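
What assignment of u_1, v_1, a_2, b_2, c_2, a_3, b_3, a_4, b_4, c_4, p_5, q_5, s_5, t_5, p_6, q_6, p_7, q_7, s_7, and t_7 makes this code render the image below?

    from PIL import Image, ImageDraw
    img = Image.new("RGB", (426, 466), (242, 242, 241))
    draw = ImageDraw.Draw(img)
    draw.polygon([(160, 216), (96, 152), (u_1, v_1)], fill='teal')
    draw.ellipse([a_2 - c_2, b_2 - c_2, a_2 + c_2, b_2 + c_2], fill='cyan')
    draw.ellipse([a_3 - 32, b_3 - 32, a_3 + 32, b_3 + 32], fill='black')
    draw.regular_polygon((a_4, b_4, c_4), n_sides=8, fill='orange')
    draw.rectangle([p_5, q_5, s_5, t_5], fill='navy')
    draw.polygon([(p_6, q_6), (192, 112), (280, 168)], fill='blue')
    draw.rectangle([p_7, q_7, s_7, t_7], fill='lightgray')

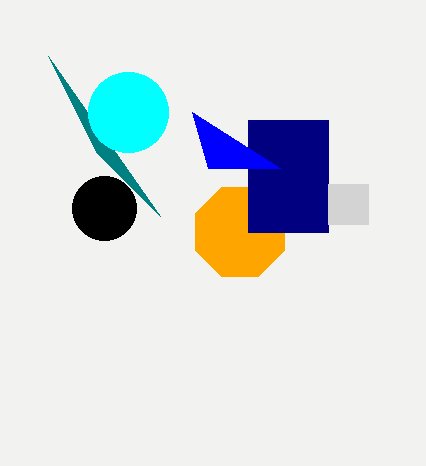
u_1 = 48, v_1 = 56, a_2 = 128, b_2 = 112, c_2 = 40, a_3 = 104, b_3 = 208, a_4 = 240, b_4 = 232, c_4 = 48, p_5 = 248, q_5 = 120, s_5 = 328, t_5 = 232, p_6 = 208, q_6 = 168, p_7 = 328, q_7 = 184, s_7 = 368, t_7 = 224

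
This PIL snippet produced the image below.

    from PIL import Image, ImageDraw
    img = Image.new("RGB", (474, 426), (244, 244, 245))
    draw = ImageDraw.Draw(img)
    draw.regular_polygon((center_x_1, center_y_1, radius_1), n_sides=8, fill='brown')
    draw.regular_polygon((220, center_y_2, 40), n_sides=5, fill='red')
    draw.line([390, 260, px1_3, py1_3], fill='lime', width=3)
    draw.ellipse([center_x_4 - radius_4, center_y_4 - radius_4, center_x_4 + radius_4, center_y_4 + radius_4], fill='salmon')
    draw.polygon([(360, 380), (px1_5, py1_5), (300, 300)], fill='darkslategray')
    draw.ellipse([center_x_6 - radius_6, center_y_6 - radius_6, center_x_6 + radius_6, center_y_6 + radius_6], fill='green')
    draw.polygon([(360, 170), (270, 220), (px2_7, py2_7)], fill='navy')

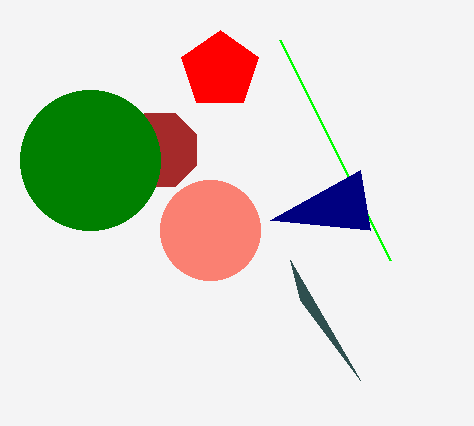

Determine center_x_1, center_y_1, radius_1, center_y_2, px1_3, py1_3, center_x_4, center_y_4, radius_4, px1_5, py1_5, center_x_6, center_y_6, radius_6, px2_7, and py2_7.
center_x_1 = 160
center_y_1 = 150
radius_1 = 40
center_y_2 = 70
px1_3 = 280
py1_3 = 40
center_x_4 = 210
center_y_4 = 230
radius_4 = 50
px1_5 = 290
py1_5 = 260
center_x_6 = 90
center_y_6 = 160
radius_6 = 70
px2_7 = 370
py2_7 = 230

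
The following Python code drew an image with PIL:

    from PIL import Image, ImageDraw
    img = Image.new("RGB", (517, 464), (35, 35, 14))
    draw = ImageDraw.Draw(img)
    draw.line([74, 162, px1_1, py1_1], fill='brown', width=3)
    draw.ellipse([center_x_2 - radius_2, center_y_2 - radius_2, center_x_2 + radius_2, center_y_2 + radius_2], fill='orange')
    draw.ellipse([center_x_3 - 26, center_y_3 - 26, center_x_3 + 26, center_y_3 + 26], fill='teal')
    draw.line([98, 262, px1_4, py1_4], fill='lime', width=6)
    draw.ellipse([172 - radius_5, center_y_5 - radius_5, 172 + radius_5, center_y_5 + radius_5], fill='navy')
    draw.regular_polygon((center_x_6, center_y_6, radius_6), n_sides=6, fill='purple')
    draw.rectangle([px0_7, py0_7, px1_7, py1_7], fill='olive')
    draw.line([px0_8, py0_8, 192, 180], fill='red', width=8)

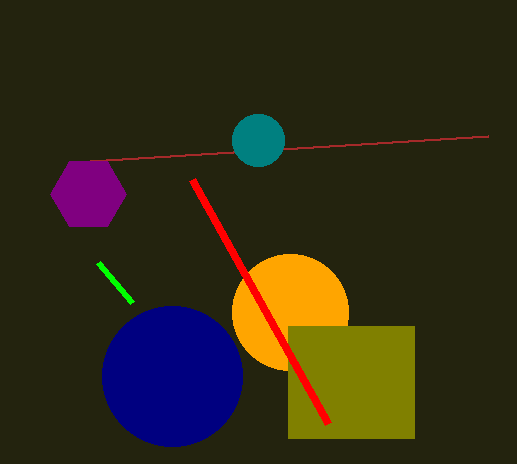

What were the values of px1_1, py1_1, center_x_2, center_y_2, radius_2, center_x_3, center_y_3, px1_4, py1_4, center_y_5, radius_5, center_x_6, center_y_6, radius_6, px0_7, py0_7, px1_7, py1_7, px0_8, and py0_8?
px1_1 = 488; py1_1 = 136; center_x_2 = 290; center_y_2 = 312; radius_2 = 58; center_x_3 = 258; center_y_3 = 140; px1_4 = 132; py1_4 = 302; center_y_5 = 376; radius_5 = 70; center_x_6 = 88; center_y_6 = 194; radius_6 = 38; px0_7 = 288; py0_7 = 326; px1_7 = 414; py1_7 = 438; px0_8 = 328; py0_8 = 424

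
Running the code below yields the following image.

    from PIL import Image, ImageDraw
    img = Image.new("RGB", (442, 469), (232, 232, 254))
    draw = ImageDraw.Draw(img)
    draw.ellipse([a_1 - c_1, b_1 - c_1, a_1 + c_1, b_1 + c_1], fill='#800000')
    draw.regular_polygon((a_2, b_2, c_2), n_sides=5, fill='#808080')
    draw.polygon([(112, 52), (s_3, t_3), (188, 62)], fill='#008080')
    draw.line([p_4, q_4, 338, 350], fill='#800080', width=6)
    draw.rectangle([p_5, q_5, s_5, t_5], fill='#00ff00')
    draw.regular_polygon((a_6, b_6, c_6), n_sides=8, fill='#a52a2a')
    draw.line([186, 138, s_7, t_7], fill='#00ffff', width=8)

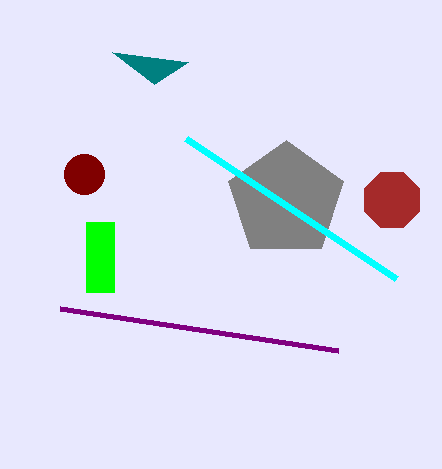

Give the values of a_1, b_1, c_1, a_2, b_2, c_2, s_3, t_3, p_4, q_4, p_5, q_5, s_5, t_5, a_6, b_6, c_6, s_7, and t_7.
a_1 = 84
b_1 = 174
c_1 = 20
a_2 = 286
b_2 = 200
c_2 = 60
s_3 = 154
t_3 = 84
p_4 = 60
q_4 = 308
p_5 = 86
q_5 = 222
s_5 = 114
t_5 = 292
a_6 = 392
b_6 = 200
c_6 = 30
s_7 = 396
t_7 = 278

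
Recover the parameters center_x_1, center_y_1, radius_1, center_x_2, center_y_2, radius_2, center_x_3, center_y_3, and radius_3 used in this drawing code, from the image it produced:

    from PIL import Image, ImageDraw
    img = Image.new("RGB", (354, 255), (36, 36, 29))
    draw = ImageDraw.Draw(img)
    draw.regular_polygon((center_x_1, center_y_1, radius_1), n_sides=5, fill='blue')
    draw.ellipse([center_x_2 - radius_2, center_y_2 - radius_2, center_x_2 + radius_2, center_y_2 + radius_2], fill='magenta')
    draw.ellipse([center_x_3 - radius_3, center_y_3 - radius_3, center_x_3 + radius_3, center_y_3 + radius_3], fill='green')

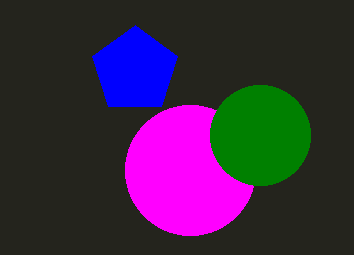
center_x_1 = 135, center_y_1 = 70, radius_1 = 45, center_x_2 = 190, center_y_2 = 170, radius_2 = 65, center_x_3 = 260, center_y_3 = 135, radius_3 = 50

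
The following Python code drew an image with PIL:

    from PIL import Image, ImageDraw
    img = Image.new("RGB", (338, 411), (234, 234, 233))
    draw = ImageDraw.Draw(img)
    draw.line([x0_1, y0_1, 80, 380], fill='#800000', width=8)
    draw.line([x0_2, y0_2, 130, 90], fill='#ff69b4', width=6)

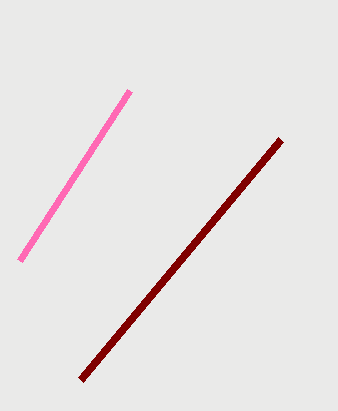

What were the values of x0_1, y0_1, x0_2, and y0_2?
x0_1 = 280; y0_1 = 140; x0_2 = 20; y0_2 = 260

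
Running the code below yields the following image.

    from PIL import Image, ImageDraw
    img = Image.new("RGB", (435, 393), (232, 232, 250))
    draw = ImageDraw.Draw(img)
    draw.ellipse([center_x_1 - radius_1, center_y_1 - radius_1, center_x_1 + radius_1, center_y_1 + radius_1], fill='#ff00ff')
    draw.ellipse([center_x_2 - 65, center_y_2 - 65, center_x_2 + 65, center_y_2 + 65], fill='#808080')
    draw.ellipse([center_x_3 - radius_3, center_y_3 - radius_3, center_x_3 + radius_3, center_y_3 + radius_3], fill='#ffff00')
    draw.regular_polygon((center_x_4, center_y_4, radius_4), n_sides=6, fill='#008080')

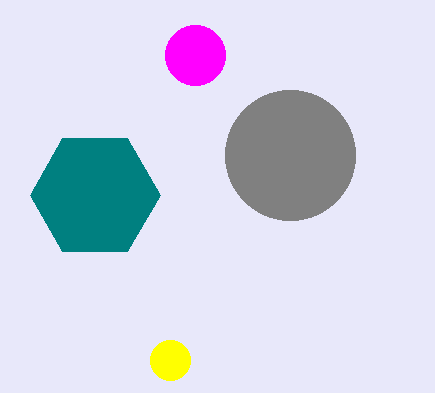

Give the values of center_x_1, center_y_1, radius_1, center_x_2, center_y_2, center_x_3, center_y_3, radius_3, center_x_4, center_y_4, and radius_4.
center_x_1 = 195
center_y_1 = 55
radius_1 = 30
center_x_2 = 290
center_y_2 = 155
center_x_3 = 170
center_y_3 = 360
radius_3 = 20
center_x_4 = 95
center_y_4 = 195
radius_4 = 65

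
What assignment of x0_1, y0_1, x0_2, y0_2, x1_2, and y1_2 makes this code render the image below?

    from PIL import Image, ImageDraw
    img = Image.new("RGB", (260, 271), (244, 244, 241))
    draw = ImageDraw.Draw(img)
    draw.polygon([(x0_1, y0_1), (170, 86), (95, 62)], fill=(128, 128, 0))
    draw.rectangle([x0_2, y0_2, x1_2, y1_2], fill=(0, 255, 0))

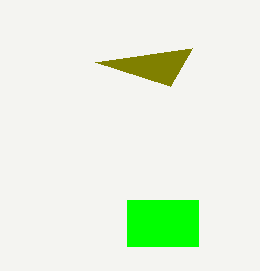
x0_1 = 192; y0_1 = 48; x0_2 = 127; y0_2 = 200; x1_2 = 198; y1_2 = 246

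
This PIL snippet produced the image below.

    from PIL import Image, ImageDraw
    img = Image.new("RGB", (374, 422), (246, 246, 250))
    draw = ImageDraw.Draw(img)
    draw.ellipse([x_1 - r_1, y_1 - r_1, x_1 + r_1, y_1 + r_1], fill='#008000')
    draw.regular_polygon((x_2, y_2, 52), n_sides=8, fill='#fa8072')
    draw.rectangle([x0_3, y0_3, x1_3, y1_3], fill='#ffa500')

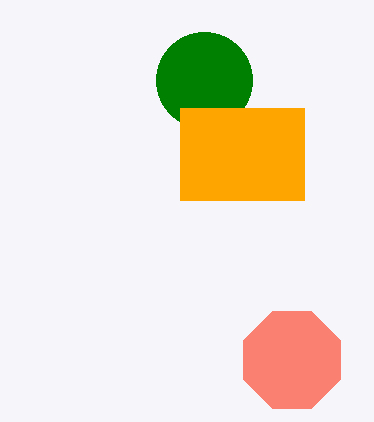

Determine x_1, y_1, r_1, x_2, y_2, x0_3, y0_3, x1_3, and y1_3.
x_1 = 204, y_1 = 80, r_1 = 48, x_2 = 292, y_2 = 360, x0_3 = 180, y0_3 = 108, x1_3 = 304, y1_3 = 200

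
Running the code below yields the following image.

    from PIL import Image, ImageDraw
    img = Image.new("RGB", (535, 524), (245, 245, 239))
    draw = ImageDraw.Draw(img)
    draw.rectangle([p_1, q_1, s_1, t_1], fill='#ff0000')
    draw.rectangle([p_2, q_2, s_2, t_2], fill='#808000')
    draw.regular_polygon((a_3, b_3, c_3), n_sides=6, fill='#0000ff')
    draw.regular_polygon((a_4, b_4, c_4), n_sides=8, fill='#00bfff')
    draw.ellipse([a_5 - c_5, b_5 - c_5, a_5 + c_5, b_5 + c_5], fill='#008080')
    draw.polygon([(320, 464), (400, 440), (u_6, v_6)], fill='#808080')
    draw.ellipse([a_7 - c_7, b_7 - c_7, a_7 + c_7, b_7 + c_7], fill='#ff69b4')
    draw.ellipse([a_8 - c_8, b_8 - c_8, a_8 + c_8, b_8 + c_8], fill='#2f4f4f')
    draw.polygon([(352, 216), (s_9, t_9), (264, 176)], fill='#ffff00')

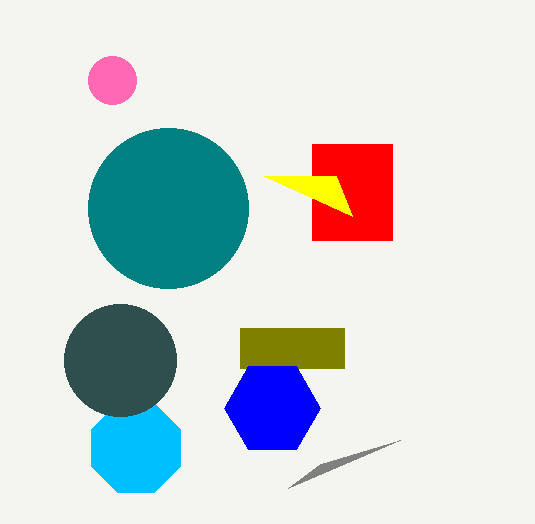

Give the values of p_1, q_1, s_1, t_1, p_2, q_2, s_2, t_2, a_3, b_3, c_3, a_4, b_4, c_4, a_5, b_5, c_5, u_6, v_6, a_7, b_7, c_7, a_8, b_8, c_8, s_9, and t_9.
p_1 = 312
q_1 = 144
s_1 = 392
t_1 = 240
p_2 = 240
q_2 = 328
s_2 = 344
t_2 = 368
a_3 = 272
b_3 = 408
c_3 = 48
a_4 = 136
b_4 = 448
c_4 = 48
a_5 = 168
b_5 = 208
c_5 = 80
u_6 = 288
v_6 = 488
a_7 = 112
b_7 = 80
c_7 = 24
a_8 = 120
b_8 = 360
c_8 = 56
s_9 = 336
t_9 = 176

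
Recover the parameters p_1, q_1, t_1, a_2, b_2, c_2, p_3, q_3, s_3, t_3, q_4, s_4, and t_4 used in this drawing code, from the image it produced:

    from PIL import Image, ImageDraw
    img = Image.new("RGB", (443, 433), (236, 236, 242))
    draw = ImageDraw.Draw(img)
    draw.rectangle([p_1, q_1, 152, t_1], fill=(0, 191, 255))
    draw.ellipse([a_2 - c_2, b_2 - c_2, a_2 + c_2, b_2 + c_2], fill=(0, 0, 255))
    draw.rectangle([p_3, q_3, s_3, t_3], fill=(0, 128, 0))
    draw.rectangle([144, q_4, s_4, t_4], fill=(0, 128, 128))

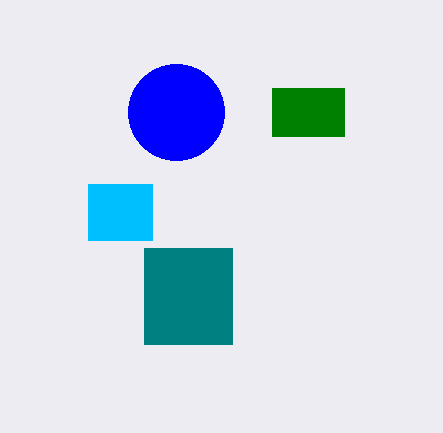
p_1 = 88
q_1 = 184
t_1 = 240
a_2 = 176
b_2 = 112
c_2 = 48
p_3 = 272
q_3 = 88
s_3 = 344
t_3 = 136
q_4 = 248
s_4 = 232
t_4 = 344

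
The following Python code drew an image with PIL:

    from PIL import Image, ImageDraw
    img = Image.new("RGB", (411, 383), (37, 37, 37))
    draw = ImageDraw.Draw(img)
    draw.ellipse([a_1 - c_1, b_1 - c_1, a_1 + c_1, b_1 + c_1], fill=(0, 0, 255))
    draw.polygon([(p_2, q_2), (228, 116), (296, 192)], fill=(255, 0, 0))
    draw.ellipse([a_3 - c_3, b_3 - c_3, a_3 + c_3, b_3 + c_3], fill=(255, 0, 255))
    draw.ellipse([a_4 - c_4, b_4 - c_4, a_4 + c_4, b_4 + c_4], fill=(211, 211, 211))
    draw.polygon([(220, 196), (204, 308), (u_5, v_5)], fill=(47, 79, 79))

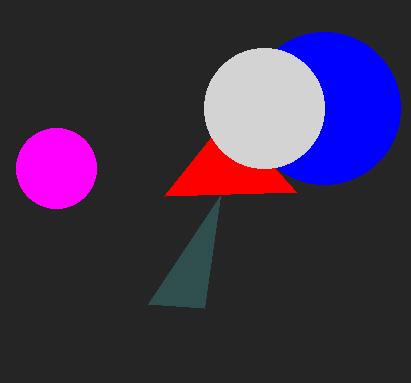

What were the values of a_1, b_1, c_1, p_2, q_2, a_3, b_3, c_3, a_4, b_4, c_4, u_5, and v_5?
a_1 = 324, b_1 = 108, c_1 = 76, p_2 = 164, q_2 = 196, a_3 = 56, b_3 = 168, c_3 = 40, a_4 = 264, b_4 = 108, c_4 = 60, u_5 = 148, v_5 = 304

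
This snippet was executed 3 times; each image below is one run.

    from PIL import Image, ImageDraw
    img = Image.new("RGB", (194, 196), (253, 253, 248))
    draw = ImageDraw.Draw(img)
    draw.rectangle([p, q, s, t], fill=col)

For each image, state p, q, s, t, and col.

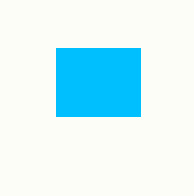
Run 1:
p = 56; q = 48; s = 140; t = 116; col = 'deepskyblue'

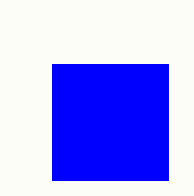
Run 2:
p = 52, q = 64, s = 168, t = 180, col = 'blue'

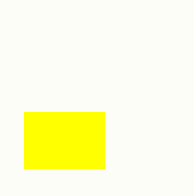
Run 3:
p = 24; q = 112; s = 104; t = 168; col = 'yellow'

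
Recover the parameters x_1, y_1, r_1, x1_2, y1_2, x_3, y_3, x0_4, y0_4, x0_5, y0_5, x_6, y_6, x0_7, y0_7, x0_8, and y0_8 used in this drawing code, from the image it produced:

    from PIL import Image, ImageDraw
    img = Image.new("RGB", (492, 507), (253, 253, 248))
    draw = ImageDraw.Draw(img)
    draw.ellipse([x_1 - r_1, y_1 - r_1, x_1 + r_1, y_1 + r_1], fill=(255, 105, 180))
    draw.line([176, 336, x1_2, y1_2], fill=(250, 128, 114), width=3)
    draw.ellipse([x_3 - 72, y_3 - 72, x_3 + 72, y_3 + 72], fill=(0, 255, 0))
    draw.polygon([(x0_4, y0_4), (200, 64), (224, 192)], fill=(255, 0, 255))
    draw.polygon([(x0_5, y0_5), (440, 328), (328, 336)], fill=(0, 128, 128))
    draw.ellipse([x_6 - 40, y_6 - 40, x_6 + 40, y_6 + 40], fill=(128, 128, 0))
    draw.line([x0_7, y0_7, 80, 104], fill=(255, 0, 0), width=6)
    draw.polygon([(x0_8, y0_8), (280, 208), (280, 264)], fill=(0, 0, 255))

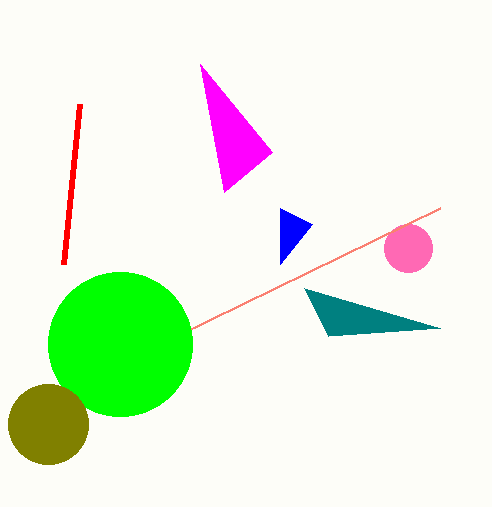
x_1 = 408
y_1 = 248
r_1 = 24
x1_2 = 440
y1_2 = 208
x_3 = 120
y_3 = 344
x0_4 = 272
y0_4 = 152
x0_5 = 304
y0_5 = 288
x_6 = 48
y_6 = 424
x0_7 = 64
y0_7 = 264
x0_8 = 312
y0_8 = 224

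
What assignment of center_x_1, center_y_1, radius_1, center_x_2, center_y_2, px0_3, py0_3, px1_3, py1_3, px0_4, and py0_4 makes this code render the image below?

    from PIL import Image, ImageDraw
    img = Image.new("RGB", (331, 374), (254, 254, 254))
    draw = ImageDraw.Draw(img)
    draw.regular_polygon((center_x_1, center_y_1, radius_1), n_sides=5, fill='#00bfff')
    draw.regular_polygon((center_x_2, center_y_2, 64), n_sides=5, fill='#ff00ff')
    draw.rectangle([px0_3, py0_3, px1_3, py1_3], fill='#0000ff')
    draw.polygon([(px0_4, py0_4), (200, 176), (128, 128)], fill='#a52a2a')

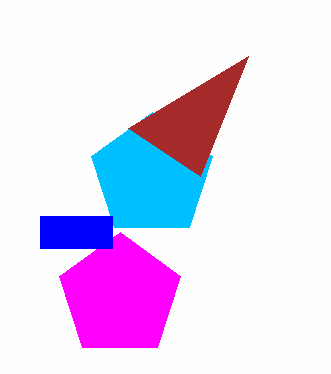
center_x_1 = 152
center_y_1 = 176
radius_1 = 64
center_x_2 = 120
center_y_2 = 296
px0_3 = 40
py0_3 = 216
px1_3 = 112
py1_3 = 248
px0_4 = 248
py0_4 = 56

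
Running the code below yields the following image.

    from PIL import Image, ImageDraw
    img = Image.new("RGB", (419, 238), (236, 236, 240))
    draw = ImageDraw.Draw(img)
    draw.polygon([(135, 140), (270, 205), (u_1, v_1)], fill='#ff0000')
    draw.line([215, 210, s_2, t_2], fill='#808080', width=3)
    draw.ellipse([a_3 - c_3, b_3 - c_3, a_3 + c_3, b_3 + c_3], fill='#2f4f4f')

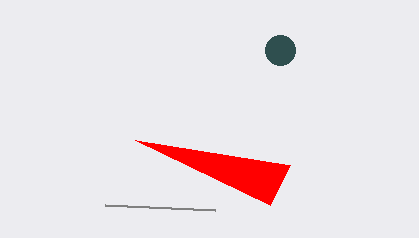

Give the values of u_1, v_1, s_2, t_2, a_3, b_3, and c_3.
u_1 = 290
v_1 = 165
s_2 = 105
t_2 = 205
a_3 = 280
b_3 = 50
c_3 = 15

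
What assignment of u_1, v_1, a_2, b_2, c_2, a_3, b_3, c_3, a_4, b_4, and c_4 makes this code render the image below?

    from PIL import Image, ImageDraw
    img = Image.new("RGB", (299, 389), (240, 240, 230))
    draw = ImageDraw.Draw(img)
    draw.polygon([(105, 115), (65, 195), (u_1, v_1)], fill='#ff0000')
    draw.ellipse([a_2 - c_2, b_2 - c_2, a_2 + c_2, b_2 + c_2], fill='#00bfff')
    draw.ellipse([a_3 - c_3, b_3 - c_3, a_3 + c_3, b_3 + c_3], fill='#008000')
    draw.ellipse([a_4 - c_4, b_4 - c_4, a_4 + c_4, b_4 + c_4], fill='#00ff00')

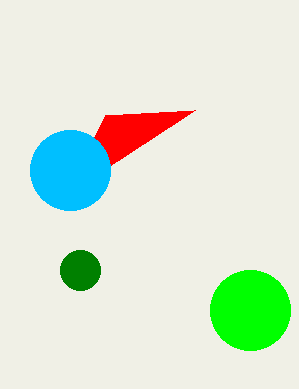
u_1 = 195, v_1 = 110, a_2 = 70, b_2 = 170, c_2 = 40, a_3 = 80, b_3 = 270, c_3 = 20, a_4 = 250, b_4 = 310, c_4 = 40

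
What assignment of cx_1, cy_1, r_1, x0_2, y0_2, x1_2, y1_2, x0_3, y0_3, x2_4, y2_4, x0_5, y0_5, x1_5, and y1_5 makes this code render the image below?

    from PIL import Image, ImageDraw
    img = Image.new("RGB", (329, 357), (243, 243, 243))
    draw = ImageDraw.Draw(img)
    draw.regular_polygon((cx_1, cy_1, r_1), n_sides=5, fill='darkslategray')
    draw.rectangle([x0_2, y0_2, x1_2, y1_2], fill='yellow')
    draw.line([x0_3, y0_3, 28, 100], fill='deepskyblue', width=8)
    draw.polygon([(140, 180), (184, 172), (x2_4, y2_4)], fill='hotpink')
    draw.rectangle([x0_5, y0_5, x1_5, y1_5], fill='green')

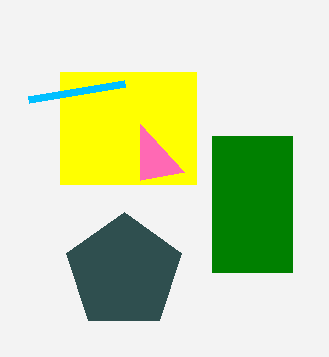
cx_1 = 124
cy_1 = 272
r_1 = 60
x0_2 = 60
y0_2 = 72
x1_2 = 196
y1_2 = 184
x0_3 = 124
y0_3 = 84
x2_4 = 140
y2_4 = 124
x0_5 = 212
y0_5 = 136
x1_5 = 292
y1_5 = 272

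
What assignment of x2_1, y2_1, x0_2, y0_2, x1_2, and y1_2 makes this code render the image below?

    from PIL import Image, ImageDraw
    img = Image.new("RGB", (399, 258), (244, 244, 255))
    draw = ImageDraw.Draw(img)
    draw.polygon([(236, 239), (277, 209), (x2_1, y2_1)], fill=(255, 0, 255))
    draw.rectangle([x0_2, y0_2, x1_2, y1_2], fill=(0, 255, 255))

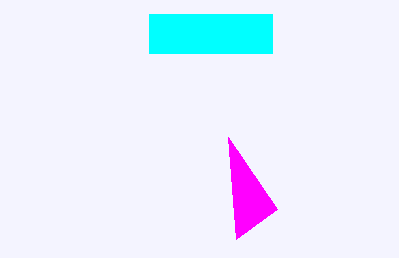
x2_1 = 228; y2_1 = 137; x0_2 = 149; y0_2 = 14; x1_2 = 272; y1_2 = 53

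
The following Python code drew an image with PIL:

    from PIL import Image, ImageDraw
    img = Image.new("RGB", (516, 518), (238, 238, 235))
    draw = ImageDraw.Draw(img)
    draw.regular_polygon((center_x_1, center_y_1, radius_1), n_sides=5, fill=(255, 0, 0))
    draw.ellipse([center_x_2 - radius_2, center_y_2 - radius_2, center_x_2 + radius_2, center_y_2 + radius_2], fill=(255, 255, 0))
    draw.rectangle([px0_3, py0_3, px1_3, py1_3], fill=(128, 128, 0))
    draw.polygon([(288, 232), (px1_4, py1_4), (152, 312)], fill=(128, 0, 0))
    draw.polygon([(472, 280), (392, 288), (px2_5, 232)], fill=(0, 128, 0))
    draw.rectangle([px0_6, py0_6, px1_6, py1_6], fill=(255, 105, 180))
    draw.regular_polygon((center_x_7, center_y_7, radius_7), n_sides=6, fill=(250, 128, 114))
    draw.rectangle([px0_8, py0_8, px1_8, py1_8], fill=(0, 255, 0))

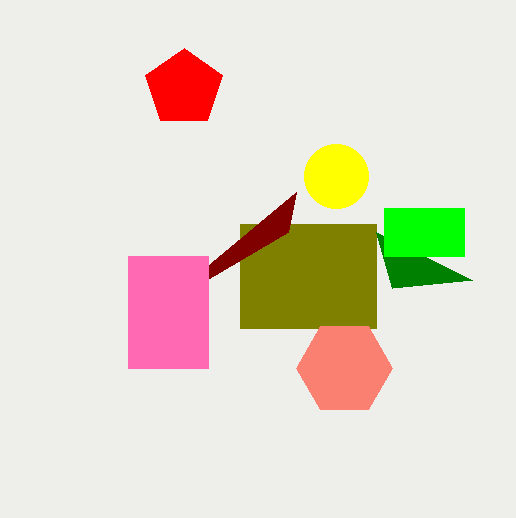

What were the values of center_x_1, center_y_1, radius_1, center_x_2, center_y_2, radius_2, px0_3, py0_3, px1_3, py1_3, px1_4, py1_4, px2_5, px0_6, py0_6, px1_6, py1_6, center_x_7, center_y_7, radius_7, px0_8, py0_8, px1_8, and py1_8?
center_x_1 = 184; center_y_1 = 88; radius_1 = 40; center_x_2 = 336; center_y_2 = 176; radius_2 = 32; px0_3 = 240; py0_3 = 224; px1_3 = 376; py1_3 = 328; px1_4 = 296; py1_4 = 192; px2_5 = 376; px0_6 = 128; py0_6 = 256; px1_6 = 208; py1_6 = 368; center_x_7 = 344; center_y_7 = 368; radius_7 = 48; px0_8 = 384; py0_8 = 208; px1_8 = 464; py1_8 = 256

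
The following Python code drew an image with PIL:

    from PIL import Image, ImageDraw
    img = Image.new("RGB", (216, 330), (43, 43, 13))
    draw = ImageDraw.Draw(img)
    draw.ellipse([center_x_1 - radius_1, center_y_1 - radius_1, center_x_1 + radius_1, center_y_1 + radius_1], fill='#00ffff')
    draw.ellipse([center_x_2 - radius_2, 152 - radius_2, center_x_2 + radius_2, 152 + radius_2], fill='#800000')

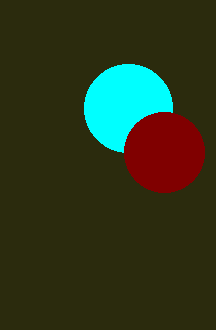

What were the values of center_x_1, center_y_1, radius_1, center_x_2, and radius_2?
center_x_1 = 128; center_y_1 = 108; radius_1 = 44; center_x_2 = 164; radius_2 = 40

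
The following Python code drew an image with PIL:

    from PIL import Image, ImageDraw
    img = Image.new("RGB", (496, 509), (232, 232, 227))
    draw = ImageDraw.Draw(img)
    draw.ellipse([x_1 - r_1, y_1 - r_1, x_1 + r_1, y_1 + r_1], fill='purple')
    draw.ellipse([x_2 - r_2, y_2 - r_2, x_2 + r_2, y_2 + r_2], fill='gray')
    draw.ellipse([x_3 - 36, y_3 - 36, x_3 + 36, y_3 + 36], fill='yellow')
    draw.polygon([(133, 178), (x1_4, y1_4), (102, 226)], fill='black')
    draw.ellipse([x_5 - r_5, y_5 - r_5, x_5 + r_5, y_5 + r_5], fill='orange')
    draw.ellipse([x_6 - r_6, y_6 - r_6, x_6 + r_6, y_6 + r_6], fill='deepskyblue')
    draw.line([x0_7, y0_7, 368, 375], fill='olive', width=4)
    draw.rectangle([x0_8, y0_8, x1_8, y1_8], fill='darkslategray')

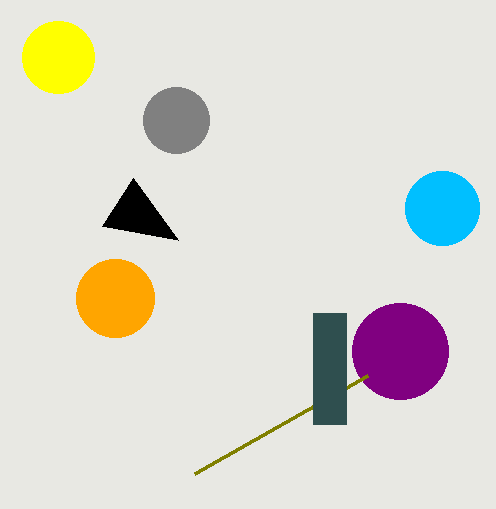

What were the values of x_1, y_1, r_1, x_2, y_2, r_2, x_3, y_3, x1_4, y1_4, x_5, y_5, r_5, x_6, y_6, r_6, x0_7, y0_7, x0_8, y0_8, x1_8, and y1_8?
x_1 = 400; y_1 = 351; r_1 = 48; x_2 = 176; y_2 = 120; r_2 = 33; x_3 = 58; y_3 = 57; x1_4 = 178; y1_4 = 240; x_5 = 115; y_5 = 298; r_5 = 39; x_6 = 442; y_6 = 208; r_6 = 37; x0_7 = 195; y0_7 = 473; x0_8 = 313; y0_8 = 313; x1_8 = 346; y1_8 = 424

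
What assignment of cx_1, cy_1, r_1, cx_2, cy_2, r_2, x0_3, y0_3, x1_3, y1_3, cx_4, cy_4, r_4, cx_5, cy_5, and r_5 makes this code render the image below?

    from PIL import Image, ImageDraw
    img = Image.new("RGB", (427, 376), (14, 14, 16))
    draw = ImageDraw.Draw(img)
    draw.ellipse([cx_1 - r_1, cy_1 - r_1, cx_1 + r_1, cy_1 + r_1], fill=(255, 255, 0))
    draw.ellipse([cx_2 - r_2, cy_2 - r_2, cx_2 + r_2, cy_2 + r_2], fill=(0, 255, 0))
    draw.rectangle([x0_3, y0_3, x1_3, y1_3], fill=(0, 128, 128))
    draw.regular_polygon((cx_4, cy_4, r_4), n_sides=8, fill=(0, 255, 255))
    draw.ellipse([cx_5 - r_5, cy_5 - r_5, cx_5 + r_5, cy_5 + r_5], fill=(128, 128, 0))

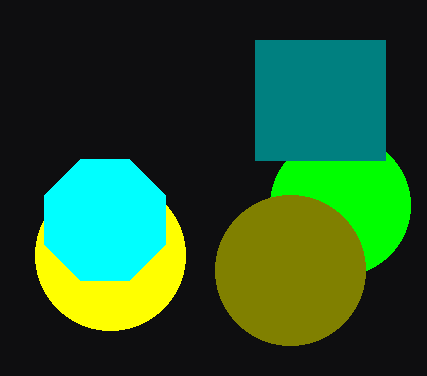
cx_1 = 110
cy_1 = 255
r_1 = 75
cx_2 = 340
cy_2 = 205
r_2 = 70
x0_3 = 255
y0_3 = 40
x1_3 = 385
y1_3 = 160
cx_4 = 105
cy_4 = 220
r_4 = 65
cx_5 = 290
cy_5 = 270
r_5 = 75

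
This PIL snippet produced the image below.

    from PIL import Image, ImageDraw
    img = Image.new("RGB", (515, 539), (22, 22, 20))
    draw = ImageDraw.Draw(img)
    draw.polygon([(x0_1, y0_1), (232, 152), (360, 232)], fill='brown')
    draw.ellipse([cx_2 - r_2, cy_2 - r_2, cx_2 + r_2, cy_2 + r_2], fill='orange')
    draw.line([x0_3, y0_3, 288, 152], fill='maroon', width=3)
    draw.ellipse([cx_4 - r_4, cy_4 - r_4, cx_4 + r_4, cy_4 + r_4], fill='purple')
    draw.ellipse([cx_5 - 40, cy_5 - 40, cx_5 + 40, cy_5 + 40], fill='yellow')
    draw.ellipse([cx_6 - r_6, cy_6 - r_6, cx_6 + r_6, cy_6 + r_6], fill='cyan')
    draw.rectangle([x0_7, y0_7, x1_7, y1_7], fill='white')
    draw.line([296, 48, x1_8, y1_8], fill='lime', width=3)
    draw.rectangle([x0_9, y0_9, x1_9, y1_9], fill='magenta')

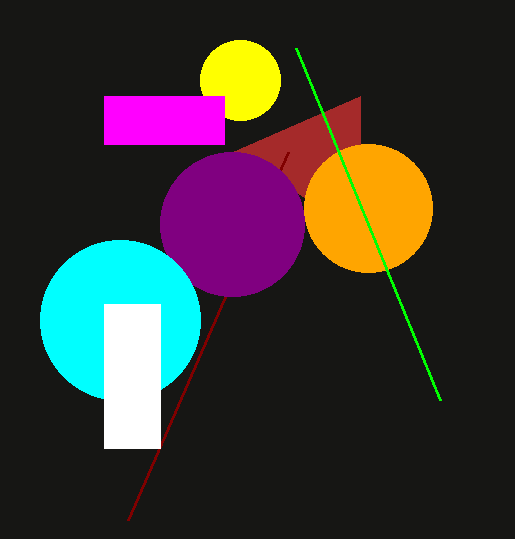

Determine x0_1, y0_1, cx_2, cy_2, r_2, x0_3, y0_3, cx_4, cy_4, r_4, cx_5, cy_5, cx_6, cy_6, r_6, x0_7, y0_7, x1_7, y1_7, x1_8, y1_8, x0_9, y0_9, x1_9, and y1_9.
x0_1 = 360
y0_1 = 96
cx_2 = 368
cy_2 = 208
r_2 = 64
x0_3 = 128
y0_3 = 520
cx_4 = 232
cy_4 = 224
r_4 = 72
cx_5 = 240
cy_5 = 80
cx_6 = 120
cy_6 = 320
r_6 = 80
x0_7 = 104
y0_7 = 304
x1_7 = 160
y1_7 = 448
x1_8 = 440
y1_8 = 400
x0_9 = 104
y0_9 = 96
x1_9 = 224
y1_9 = 144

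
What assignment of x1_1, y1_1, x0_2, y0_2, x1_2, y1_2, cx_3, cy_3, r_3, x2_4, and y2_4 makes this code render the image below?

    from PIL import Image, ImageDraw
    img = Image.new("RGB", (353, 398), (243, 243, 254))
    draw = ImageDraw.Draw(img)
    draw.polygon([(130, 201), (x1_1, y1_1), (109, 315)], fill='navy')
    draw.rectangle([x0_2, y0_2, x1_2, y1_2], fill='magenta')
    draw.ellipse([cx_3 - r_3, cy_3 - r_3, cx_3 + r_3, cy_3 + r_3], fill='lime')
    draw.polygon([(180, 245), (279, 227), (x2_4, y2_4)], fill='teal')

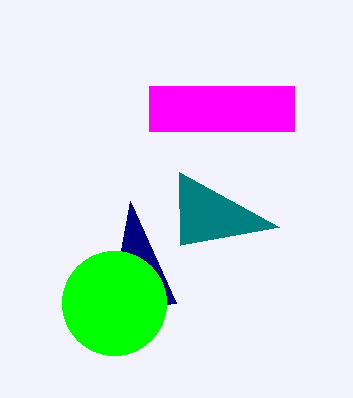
x1_1 = 176, y1_1 = 303, x0_2 = 149, y0_2 = 86, x1_2 = 294, y1_2 = 131, cx_3 = 114, cy_3 = 303, r_3 = 52, x2_4 = 179, y2_4 = 172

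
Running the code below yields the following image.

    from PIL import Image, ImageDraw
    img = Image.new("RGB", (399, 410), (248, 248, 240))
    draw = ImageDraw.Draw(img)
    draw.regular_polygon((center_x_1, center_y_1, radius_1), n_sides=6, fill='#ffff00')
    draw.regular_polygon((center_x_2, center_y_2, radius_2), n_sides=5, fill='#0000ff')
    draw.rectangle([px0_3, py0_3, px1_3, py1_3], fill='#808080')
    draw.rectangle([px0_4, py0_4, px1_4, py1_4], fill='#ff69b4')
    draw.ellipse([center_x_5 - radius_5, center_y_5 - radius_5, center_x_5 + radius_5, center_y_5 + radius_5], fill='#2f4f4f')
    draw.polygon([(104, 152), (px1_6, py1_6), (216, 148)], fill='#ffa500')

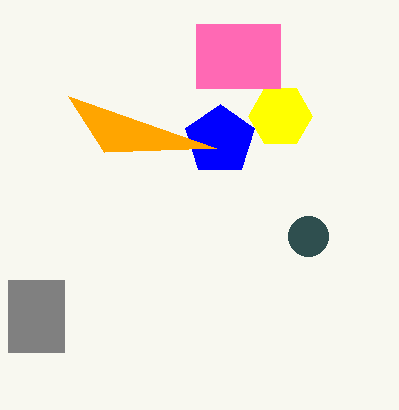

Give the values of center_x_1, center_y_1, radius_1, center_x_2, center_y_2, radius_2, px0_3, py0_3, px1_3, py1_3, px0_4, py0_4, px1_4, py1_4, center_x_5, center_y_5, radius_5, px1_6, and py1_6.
center_x_1 = 280, center_y_1 = 116, radius_1 = 32, center_x_2 = 220, center_y_2 = 140, radius_2 = 36, px0_3 = 8, py0_3 = 280, px1_3 = 64, py1_3 = 352, px0_4 = 196, py0_4 = 24, px1_4 = 280, py1_4 = 88, center_x_5 = 308, center_y_5 = 236, radius_5 = 20, px1_6 = 68, py1_6 = 96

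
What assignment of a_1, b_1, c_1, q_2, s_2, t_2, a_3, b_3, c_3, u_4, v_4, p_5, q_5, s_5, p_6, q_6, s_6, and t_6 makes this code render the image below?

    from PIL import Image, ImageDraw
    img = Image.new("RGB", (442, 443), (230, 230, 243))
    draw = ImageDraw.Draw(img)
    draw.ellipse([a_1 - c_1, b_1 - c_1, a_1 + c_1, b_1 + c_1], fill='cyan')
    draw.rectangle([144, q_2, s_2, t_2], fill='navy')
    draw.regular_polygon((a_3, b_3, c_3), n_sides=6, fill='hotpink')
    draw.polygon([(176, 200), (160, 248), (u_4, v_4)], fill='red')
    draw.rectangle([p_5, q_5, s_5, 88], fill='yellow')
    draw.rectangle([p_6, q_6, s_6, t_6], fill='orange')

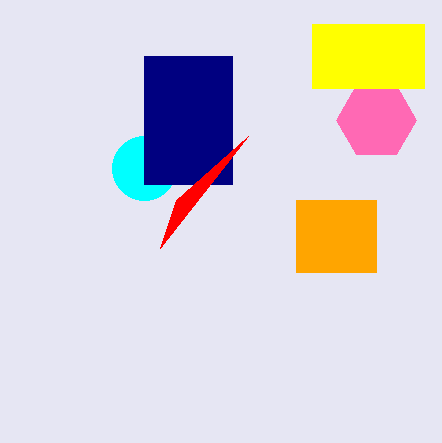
a_1 = 144
b_1 = 168
c_1 = 32
q_2 = 56
s_2 = 232
t_2 = 184
a_3 = 376
b_3 = 120
c_3 = 40
u_4 = 248
v_4 = 136
p_5 = 312
q_5 = 24
s_5 = 424
p_6 = 296
q_6 = 200
s_6 = 376
t_6 = 272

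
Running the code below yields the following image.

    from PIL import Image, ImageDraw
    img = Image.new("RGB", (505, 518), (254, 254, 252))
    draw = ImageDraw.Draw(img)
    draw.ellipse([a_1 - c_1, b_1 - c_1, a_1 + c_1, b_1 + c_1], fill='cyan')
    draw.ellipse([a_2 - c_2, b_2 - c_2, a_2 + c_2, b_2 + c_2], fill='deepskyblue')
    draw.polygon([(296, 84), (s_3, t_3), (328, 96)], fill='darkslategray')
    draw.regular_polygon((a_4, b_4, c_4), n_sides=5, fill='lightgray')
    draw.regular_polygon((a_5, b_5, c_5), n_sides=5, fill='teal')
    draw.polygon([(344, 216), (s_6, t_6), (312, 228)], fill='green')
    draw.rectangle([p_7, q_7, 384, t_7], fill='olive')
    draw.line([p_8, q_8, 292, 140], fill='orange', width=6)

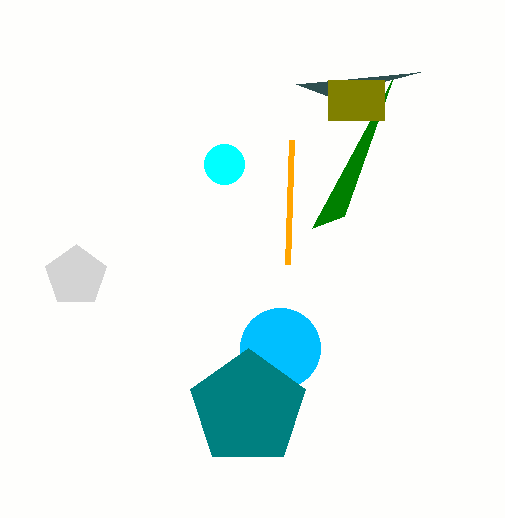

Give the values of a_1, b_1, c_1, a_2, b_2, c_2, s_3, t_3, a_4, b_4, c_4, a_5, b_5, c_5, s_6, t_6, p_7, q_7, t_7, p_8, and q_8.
a_1 = 224
b_1 = 164
c_1 = 20
a_2 = 280
b_2 = 348
c_2 = 40
s_3 = 420
t_3 = 72
a_4 = 76
b_4 = 276
c_4 = 32
a_5 = 248
b_5 = 408
c_5 = 60
s_6 = 392
t_6 = 80
p_7 = 328
q_7 = 80
t_7 = 120
p_8 = 288
q_8 = 264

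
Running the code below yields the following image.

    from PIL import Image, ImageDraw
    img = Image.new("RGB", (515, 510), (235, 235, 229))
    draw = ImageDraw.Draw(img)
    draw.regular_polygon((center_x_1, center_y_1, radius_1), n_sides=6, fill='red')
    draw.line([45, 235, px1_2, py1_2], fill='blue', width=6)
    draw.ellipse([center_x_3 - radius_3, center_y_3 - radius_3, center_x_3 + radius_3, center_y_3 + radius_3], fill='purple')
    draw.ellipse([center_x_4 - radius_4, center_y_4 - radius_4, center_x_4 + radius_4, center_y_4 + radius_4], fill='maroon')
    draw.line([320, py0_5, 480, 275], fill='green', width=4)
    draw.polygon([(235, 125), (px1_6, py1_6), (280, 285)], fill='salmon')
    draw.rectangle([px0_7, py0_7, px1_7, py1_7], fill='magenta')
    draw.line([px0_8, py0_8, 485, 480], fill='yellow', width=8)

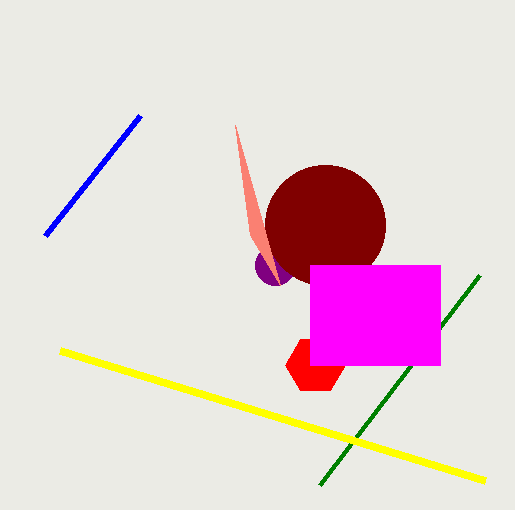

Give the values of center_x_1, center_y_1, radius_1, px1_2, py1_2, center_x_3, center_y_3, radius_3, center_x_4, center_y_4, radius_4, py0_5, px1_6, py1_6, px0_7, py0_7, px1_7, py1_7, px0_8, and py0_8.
center_x_1 = 315, center_y_1 = 365, radius_1 = 30, px1_2 = 140, py1_2 = 115, center_x_3 = 275, center_y_3 = 265, radius_3 = 20, center_x_4 = 325, center_y_4 = 225, radius_4 = 60, py0_5 = 485, px1_6 = 250, py1_6 = 235, px0_7 = 310, py0_7 = 265, px1_7 = 440, py1_7 = 365, px0_8 = 60, py0_8 = 350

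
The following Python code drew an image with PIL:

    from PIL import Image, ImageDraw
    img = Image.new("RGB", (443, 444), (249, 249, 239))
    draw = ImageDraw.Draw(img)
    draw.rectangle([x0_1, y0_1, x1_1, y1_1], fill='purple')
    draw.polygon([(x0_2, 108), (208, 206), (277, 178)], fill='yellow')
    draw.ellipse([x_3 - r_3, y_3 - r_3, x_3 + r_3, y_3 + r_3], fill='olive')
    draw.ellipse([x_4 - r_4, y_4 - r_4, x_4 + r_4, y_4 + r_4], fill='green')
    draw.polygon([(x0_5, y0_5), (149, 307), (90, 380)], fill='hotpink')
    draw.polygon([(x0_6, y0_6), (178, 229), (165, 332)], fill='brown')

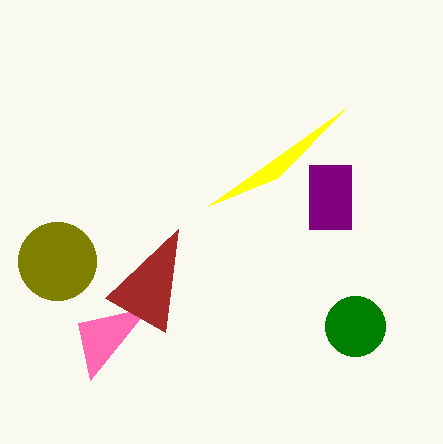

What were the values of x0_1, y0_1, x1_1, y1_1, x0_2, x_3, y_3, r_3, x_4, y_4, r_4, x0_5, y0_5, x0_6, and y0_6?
x0_1 = 309
y0_1 = 165
x1_1 = 351
y1_1 = 229
x0_2 = 346
x_3 = 57
y_3 = 261
r_3 = 39
x_4 = 355
y_4 = 326
r_4 = 30
x0_5 = 78
y0_5 = 323
x0_6 = 105
y0_6 = 298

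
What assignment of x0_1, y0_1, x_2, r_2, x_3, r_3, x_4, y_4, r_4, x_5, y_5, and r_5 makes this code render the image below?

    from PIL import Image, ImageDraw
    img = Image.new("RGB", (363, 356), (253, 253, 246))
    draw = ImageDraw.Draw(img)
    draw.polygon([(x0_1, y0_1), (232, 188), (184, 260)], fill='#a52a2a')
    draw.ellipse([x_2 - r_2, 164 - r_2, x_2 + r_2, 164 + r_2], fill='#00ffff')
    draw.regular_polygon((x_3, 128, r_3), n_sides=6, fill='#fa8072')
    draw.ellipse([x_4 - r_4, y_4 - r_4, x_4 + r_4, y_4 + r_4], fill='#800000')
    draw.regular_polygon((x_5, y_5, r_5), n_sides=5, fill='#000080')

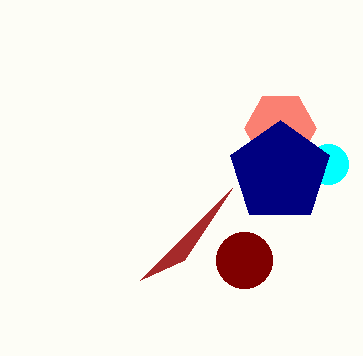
x0_1 = 140; y0_1 = 280; x_2 = 328; r_2 = 20; x_3 = 280; r_3 = 36; x_4 = 244; y_4 = 260; r_4 = 28; x_5 = 280; y_5 = 172; r_5 = 52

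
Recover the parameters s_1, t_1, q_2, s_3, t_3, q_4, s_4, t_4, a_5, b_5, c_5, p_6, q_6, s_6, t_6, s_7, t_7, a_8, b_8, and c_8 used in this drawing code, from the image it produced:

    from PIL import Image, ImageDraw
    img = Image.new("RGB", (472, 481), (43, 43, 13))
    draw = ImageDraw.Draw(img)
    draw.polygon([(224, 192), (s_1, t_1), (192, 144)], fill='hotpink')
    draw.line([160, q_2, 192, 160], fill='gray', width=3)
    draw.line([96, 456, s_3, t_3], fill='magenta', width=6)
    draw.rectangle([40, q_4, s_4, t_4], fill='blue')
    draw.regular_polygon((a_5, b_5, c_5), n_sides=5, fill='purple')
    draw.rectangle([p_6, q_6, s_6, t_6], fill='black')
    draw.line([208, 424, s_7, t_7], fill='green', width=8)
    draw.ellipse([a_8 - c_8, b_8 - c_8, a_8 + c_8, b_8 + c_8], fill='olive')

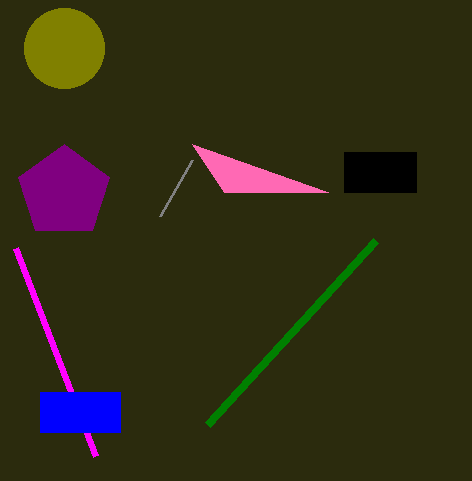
s_1 = 328, t_1 = 192, q_2 = 216, s_3 = 16, t_3 = 248, q_4 = 392, s_4 = 120, t_4 = 432, a_5 = 64, b_5 = 192, c_5 = 48, p_6 = 344, q_6 = 152, s_6 = 416, t_6 = 192, s_7 = 376, t_7 = 240, a_8 = 64, b_8 = 48, c_8 = 40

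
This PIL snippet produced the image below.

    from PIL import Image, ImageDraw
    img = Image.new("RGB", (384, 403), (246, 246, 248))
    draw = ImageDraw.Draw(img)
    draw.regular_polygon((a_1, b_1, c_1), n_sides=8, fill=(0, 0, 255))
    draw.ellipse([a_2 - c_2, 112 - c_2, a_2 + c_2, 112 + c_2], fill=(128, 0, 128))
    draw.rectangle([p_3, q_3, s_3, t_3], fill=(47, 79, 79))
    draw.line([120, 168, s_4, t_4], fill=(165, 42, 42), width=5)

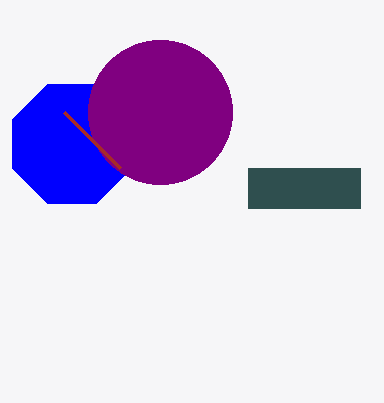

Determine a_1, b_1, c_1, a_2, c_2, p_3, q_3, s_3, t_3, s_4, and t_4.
a_1 = 72, b_1 = 144, c_1 = 64, a_2 = 160, c_2 = 72, p_3 = 248, q_3 = 168, s_3 = 360, t_3 = 208, s_4 = 64, t_4 = 112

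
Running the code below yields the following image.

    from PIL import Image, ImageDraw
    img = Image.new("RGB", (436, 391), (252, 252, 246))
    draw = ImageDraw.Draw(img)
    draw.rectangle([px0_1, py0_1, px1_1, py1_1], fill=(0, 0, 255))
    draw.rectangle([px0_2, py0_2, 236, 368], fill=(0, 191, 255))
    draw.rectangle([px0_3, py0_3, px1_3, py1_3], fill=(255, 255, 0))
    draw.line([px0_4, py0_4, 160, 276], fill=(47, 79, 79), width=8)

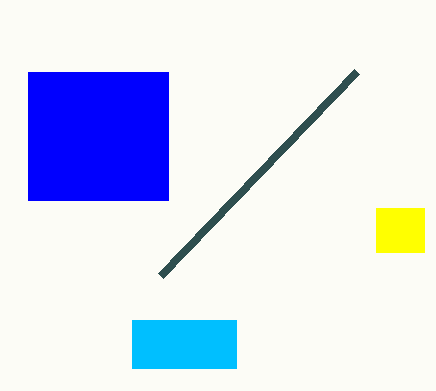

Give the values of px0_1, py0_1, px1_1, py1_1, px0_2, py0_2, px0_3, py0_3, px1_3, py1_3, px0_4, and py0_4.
px0_1 = 28
py0_1 = 72
px1_1 = 168
py1_1 = 200
px0_2 = 132
py0_2 = 320
px0_3 = 376
py0_3 = 208
px1_3 = 424
py1_3 = 252
px0_4 = 356
py0_4 = 72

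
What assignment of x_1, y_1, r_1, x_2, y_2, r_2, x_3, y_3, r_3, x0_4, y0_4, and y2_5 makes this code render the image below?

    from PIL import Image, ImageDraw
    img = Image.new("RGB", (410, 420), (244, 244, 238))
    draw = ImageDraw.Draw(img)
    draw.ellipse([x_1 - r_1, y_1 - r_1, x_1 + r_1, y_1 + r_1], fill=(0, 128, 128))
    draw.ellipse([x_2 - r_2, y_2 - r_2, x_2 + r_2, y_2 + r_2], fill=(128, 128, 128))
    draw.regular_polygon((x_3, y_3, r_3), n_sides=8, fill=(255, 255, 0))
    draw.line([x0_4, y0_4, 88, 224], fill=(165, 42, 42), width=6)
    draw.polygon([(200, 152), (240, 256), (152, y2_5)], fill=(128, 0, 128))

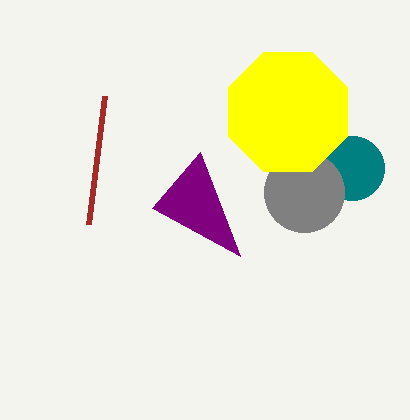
x_1 = 352, y_1 = 168, r_1 = 32, x_2 = 304, y_2 = 192, r_2 = 40, x_3 = 288, y_3 = 112, r_3 = 64, x0_4 = 104, y0_4 = 96, y2_5 = 208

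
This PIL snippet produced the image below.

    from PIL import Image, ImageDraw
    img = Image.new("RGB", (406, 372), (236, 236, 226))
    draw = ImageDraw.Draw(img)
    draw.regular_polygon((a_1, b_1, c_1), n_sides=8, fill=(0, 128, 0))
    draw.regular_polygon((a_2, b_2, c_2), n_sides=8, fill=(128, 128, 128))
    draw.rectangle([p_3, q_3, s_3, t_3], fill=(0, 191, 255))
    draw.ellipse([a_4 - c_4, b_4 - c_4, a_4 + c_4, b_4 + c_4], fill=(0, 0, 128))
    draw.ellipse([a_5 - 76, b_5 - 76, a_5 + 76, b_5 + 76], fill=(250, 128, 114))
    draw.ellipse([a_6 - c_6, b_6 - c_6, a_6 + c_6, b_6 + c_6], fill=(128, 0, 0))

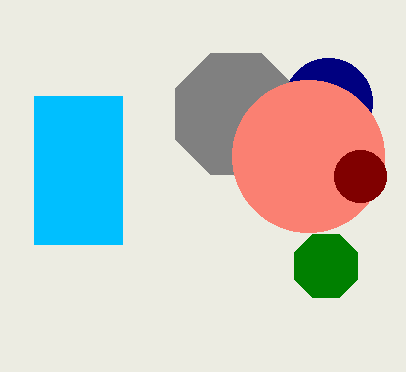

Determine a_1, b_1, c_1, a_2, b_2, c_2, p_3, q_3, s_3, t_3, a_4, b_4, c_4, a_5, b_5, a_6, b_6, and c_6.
a_1 = 326
b_1 = 266
c_1 = 34
a_2 = 236
b_2 = 114
c_2 = 66
p_3 = 34
q_3 = 96
s_3 = 122
t_3 = 244
a_4 = 328
b_4 = 102
c_4 = 44
a_5 = 308
b_5 = 156
a_6 = 360
b_6 = 176
c_6 = 26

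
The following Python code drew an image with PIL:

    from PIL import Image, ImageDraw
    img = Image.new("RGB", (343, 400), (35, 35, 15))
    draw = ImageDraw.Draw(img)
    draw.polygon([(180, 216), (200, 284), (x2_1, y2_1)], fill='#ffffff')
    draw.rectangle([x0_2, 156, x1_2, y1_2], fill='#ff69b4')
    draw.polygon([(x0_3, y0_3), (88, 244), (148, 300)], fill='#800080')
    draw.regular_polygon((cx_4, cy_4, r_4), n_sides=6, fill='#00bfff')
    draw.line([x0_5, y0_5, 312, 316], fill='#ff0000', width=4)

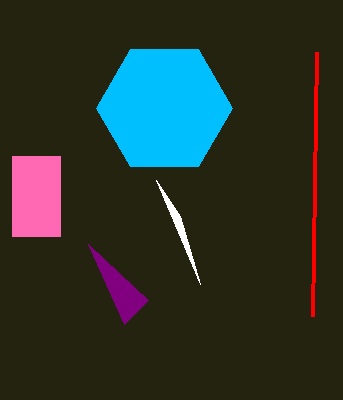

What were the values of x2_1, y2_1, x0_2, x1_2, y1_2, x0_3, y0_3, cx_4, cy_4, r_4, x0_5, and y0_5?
x2_1 = 156
y2_1 = 180
x0_2 = 12
x1_2 = 60
y1_2 = 236
x0_3 = 124
y0_3 = 324
cx_4 = 164
cy_4 = 108
r_4 = 68
x0_5 = 316
y0_5 = 52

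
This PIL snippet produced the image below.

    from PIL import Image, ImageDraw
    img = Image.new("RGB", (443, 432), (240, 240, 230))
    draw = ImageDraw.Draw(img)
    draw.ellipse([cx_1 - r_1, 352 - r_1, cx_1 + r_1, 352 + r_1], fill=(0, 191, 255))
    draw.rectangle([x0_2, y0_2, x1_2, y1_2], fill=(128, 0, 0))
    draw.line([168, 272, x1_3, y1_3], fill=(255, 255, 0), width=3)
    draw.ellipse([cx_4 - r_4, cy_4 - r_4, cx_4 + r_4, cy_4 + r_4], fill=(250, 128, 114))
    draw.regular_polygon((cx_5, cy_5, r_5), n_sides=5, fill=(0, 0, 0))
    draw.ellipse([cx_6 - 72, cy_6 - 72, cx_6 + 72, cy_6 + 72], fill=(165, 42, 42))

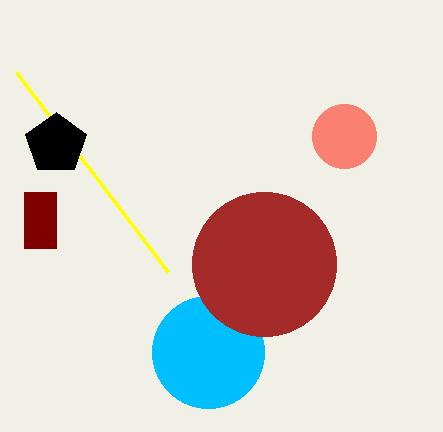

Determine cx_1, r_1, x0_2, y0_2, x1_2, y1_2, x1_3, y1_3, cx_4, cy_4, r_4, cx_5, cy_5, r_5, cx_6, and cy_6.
cx_1 = 208
r_1 = 56
x0_2 = 24
y0_2 = 192
x1_2 = 56
y1_2 = 248
x1_3 = 16
y1_3 = 72
cx_4 = 344
cy_4 = 136
r_4 = 32
cx_5 = 56
cy_5 = 144
r_5 = 32
cx_6 = 264
cy_6 = 264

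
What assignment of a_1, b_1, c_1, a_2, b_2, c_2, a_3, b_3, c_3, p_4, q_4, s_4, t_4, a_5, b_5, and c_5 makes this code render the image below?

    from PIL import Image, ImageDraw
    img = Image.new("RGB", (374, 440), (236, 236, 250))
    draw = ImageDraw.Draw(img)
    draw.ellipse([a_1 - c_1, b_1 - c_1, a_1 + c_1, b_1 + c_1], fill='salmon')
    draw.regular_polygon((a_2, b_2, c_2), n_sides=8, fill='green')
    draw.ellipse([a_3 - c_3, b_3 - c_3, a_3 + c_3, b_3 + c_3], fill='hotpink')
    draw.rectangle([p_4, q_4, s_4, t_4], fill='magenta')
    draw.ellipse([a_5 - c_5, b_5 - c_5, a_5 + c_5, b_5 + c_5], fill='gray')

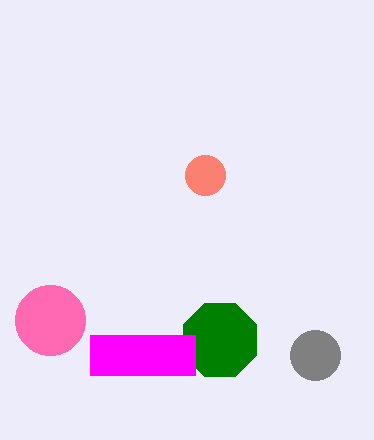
a_1 = 205; b_1 = 175; c_1 = 20; a_2 = 220; b_2 = 340; c_2 = 40; a_3 = 50; b_3 = 320; c_3 = 35; p_4 = 90; q_4 = 335; s_4 = 195; t_4 = 375; a_5 = 315; b_5 = 355; c_5 = 25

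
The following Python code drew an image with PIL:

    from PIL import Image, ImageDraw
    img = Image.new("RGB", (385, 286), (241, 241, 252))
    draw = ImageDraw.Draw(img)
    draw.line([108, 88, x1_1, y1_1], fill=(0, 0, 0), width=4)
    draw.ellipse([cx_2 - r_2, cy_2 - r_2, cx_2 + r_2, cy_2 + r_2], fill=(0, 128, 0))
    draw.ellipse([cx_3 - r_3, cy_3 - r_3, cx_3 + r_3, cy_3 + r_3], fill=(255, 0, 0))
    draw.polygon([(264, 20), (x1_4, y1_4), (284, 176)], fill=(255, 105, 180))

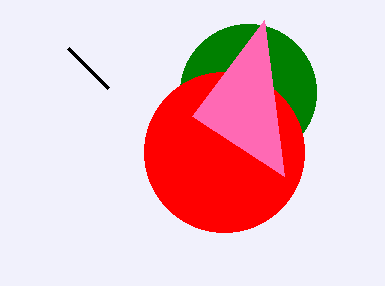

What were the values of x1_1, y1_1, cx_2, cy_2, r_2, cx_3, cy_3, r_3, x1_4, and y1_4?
x1_1 = 68; y1_1 = 48; cx_2 = 248; cy_2 = 92; r_2 = 68; cx_3 = 224; cy_3 = 152; r_3 = 80; x1_4 = 192; y1_4 = 116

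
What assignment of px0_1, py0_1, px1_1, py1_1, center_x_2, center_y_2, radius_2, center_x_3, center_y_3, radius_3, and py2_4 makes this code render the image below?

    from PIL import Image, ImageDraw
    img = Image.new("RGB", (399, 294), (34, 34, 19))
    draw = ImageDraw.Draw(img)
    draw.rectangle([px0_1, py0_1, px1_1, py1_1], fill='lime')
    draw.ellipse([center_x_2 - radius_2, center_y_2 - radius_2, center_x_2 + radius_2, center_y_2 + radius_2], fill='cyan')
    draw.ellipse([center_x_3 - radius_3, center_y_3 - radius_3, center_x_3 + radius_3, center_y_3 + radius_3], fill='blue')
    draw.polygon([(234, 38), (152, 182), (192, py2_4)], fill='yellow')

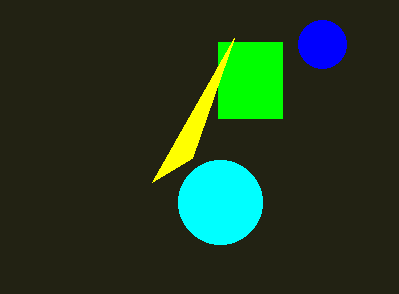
px0_1 = 218, py0_1 = 42, px1_1 = 282, py1_1 = 118, center_x_2 = 220, center_y_2 = 202, radius_2 = 42, center_x_3 = 322, center_y_3 = 44, radius_3 = 24, py2_4 = 158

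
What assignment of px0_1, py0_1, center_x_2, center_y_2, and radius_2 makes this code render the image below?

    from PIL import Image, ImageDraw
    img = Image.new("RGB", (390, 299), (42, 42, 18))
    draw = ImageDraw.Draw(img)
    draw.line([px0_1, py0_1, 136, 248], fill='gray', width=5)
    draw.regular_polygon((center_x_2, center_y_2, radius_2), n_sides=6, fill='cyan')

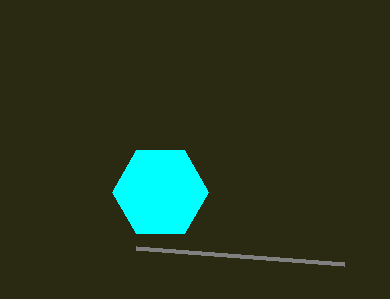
px0_1 = 344
py0_1 = 264
center_x_2 = 160
center_y_2 = 192
radius_2 = 48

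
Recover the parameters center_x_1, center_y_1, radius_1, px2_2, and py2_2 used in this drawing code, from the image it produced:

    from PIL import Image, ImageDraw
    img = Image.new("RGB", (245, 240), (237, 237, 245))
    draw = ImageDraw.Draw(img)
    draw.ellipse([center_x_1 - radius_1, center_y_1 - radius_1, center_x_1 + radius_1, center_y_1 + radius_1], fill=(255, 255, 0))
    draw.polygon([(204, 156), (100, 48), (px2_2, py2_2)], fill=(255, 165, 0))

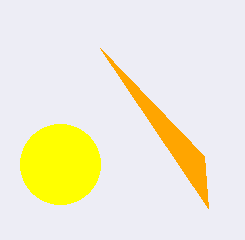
center_x_1 = 60; center_y_1 = 164; radius_1 = 40; px2_2 = 208; py2_2 = 208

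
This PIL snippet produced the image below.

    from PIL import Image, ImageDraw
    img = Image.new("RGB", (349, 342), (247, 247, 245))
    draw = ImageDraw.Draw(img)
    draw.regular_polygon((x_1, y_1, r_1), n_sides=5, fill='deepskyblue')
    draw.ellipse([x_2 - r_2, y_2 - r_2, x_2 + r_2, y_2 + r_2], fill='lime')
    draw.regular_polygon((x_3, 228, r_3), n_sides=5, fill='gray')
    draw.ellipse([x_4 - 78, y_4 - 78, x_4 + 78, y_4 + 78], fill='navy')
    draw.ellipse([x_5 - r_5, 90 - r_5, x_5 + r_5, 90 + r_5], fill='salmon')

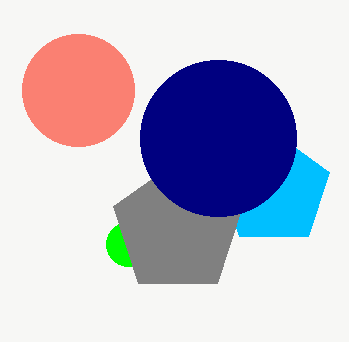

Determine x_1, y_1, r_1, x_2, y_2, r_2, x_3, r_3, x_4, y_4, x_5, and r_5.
x_1 = 274; y_1 = 190; r_1 = 58; x_2 = 128; y_2 = 244; r_2 = 22; x_3 = 178; r_3 = 68; x_4 = 218; y_4 = 138; x_5 = 78; r_5 = 56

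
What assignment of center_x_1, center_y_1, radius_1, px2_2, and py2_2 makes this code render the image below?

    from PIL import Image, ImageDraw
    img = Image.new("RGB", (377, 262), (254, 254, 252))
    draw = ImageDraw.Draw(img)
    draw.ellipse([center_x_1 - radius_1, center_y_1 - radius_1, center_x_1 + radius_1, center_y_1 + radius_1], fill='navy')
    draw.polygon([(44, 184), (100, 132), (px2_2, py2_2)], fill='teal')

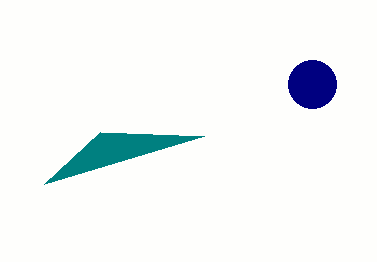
center_x_1 = 312
center_y_1 = 84
radius_1 = 24
px2_2 = 204
py2_2 = 136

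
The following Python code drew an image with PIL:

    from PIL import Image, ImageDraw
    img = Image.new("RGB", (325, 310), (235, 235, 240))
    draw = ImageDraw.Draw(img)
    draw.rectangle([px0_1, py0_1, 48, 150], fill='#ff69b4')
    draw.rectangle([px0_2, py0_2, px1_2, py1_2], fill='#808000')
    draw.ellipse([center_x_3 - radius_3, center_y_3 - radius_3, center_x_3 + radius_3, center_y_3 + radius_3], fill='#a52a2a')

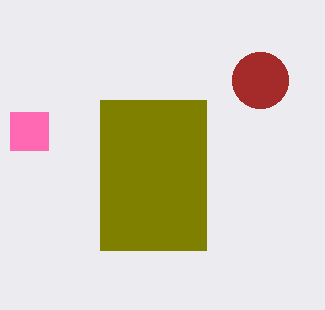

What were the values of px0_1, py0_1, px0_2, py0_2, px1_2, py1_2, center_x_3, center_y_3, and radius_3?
px0_1 = 10, py0_1 = 112, px0_2 = 100, py0_2 = 100, px1_2 = 206, py1_2 = 250, center_x_3 = 260, center_y_3 = 80, radius_3 = 28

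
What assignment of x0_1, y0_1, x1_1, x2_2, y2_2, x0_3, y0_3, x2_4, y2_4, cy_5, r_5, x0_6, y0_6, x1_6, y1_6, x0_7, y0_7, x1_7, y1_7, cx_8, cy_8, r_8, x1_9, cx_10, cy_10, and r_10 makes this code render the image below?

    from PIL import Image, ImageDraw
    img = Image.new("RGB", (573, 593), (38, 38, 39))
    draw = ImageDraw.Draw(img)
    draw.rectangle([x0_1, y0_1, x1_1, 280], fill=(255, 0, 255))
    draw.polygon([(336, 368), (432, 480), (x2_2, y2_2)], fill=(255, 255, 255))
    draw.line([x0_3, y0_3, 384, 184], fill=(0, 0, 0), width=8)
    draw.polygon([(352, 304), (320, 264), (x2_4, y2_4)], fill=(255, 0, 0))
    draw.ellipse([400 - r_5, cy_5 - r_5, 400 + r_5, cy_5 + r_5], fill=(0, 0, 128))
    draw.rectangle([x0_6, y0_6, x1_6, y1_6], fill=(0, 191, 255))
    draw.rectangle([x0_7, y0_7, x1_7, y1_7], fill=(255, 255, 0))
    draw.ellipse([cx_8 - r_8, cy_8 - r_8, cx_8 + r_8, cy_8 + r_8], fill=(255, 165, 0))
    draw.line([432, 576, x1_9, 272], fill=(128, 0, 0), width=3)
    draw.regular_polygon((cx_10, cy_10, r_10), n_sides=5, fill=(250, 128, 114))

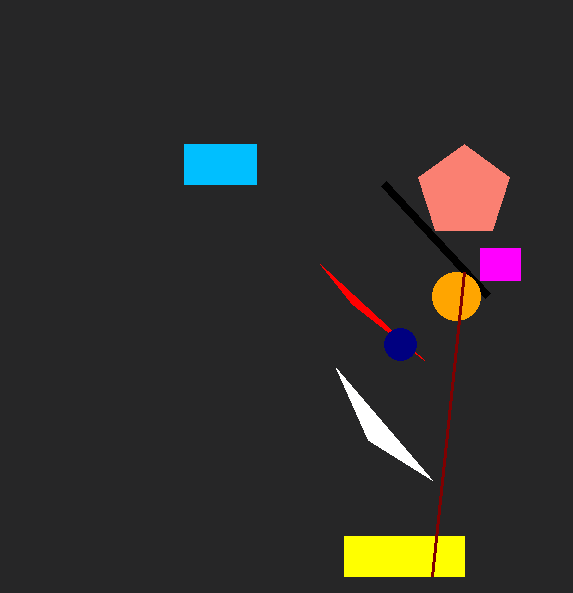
x0_1 = 480
y0_1 = 248
x1_1 = 520
x2_2 = 368
y2_2 = 440
x0_3 = 488
y0_3 = 296
x2_4 = 424
y2_4 = 360
cy_5 = 344
r_5 = 16
x0_6 = 184
y0_6 = 144
x1_6 = 256
y1_6 = 184
x0_7 = 344
y0_7 = 536
x1_7 = 464
y1_7 = 576
cx_8 = 456
cy_8 = 296
r_8 = 24
x1_9 = 464
cx_10 = 464
cy_10 = 192
r_10 = 48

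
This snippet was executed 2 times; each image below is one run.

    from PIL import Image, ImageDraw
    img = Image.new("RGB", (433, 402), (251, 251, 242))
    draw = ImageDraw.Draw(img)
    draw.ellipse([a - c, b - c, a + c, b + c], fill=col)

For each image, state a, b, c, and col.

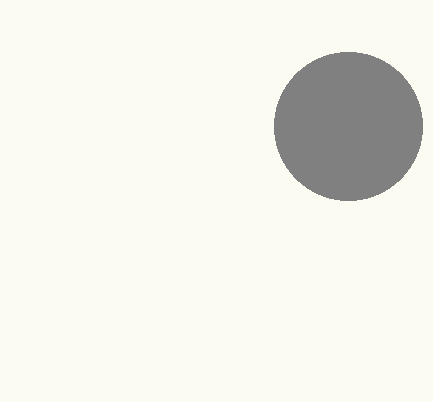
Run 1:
a = 348, b = 126, c = 74, col = 'gray'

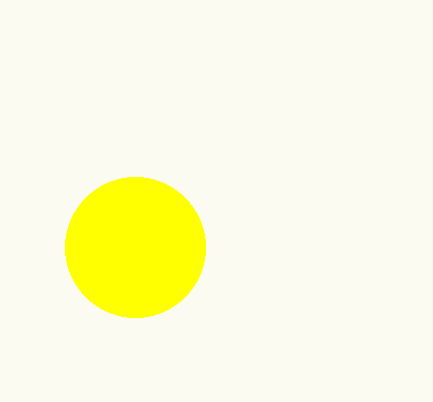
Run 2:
a = 135; b = 247; c = 70; col = 'yellow'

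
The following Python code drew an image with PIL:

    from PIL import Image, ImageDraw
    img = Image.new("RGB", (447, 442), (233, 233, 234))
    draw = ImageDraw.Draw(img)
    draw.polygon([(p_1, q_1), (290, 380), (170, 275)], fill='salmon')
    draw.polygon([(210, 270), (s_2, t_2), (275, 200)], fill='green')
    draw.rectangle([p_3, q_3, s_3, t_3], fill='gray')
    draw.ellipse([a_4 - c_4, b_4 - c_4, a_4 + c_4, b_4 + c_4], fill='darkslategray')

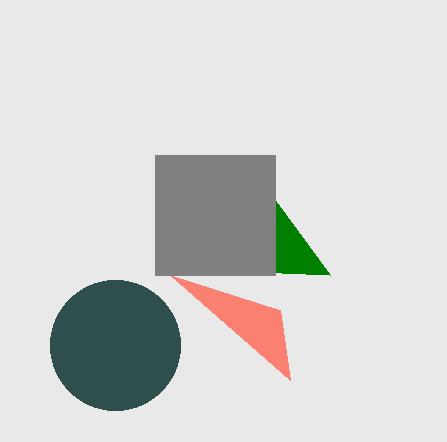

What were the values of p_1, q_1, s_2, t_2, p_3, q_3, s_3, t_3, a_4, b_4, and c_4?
p_1 = 280; q_1 = 310; s_2 = 330; t_2 = 275; p_3 = 155; q_3 = 155; s_3 = 275; t_3 = 275; a_4 = 115; b_4 = 345; c_4 = 65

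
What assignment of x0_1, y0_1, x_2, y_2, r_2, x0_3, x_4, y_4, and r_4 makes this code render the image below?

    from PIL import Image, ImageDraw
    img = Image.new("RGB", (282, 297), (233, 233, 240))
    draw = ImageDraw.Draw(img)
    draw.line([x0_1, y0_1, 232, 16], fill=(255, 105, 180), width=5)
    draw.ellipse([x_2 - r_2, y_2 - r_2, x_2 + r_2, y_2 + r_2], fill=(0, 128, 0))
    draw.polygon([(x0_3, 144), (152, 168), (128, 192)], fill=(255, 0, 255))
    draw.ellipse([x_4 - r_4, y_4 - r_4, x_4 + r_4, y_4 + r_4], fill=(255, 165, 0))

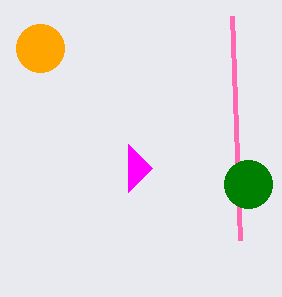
x0_1 = 240
y0_1 = 240
x_2 = 248
y_2 = 184
r_2 = 24
x0_3 = 128
x_4 = 40
y_4 = 48
r_4 = 24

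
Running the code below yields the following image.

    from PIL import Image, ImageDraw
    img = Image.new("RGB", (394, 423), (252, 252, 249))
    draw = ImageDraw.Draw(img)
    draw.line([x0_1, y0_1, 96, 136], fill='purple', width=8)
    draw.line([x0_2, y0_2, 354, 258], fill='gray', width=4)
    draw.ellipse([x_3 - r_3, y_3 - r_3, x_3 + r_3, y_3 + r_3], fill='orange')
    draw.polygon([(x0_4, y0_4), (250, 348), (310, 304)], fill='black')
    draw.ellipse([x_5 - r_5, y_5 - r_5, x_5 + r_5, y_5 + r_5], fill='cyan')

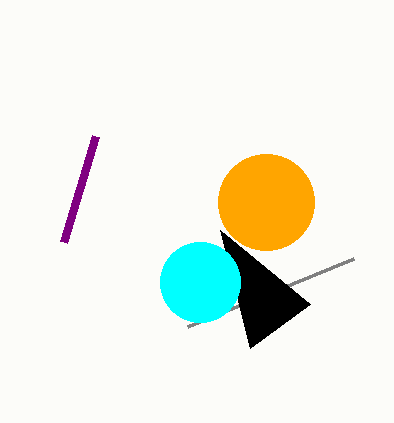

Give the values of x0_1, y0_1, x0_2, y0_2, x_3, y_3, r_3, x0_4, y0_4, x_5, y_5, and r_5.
x0_1 = 64; y0_1 = 242; x0_2 = 188; y0_2 = 326; x_3 = 266; y_3 = 202; r_3 = 48; x0_4 = 220; y0_4 = 230; x_5 = 200; y_5 = 282; r_5 = 40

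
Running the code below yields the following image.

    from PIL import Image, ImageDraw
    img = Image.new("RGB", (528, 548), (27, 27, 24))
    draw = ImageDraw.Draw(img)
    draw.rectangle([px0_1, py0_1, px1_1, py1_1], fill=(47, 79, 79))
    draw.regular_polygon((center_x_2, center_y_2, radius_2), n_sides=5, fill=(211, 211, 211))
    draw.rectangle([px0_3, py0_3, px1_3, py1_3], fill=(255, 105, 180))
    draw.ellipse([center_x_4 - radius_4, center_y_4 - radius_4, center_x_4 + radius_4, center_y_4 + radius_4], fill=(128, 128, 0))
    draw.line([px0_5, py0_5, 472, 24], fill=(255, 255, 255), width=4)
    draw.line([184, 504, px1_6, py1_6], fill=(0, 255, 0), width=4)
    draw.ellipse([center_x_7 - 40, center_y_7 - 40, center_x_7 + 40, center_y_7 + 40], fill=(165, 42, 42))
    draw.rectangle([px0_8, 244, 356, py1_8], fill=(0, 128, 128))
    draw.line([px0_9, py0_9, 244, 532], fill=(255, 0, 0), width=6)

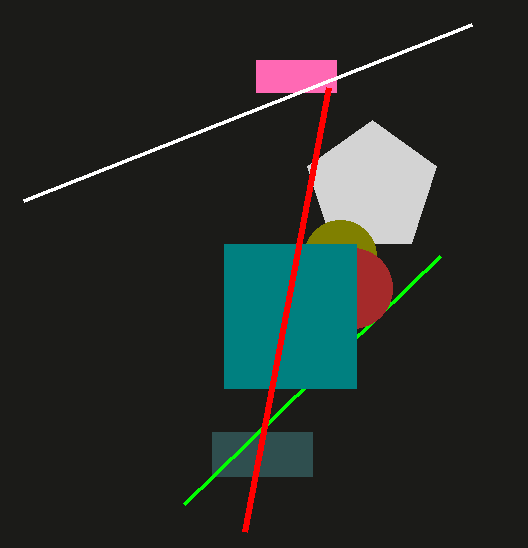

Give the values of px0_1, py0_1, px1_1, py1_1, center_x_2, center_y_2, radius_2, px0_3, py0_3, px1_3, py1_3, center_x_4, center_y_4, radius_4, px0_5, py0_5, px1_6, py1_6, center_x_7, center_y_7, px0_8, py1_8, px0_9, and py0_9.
px0_1 = 212, py0_1 = 432, px1_1 = 312, py1_1 = 476, center_x_2 = 372, center_y_2 = 188, radius_2 = 68, px0_3 = 256, py0_3 = 60, px1_3 = 336, py1_3 = 92, center_x_4 = 340, center_y_4 = 256, radius_4 = 36, px0_5 = 24, py0_5 = 200, px1_6 = 440, py1_6 = 256, center_x_7 = 352, center_y_7 = 288, px0_8 = 224, py1_8 = 388, px0_9 = 328, py0_9 = 88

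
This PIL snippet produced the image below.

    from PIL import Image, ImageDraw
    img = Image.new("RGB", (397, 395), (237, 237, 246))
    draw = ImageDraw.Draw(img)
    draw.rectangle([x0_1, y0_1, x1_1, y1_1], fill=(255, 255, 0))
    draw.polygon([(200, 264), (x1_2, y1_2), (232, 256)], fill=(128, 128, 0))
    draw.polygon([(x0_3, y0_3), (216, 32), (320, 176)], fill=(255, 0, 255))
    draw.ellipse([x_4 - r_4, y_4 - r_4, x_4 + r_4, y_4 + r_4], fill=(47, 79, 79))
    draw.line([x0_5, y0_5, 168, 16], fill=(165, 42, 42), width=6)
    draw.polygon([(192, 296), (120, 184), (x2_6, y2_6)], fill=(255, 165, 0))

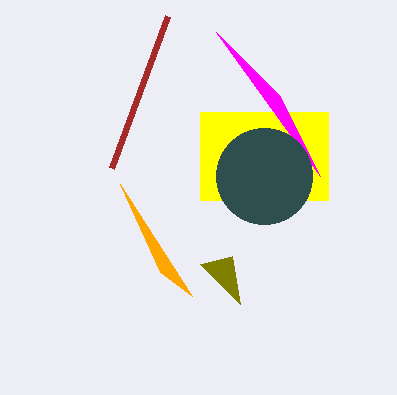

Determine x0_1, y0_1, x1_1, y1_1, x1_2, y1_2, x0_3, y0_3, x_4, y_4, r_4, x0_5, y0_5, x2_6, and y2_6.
x0_1 = 200, y0_1 = 112, x1_1 = 328, y1_1 = 200, x1_2 = 240, y1_2 = 304, x0_3 = 280, y0_3 = 96, x_4 = 264, y_4 = 176, r_4 = 48, x0_5 = 112, y0_5 = 168, x2_6 = 160, y2_6 = 272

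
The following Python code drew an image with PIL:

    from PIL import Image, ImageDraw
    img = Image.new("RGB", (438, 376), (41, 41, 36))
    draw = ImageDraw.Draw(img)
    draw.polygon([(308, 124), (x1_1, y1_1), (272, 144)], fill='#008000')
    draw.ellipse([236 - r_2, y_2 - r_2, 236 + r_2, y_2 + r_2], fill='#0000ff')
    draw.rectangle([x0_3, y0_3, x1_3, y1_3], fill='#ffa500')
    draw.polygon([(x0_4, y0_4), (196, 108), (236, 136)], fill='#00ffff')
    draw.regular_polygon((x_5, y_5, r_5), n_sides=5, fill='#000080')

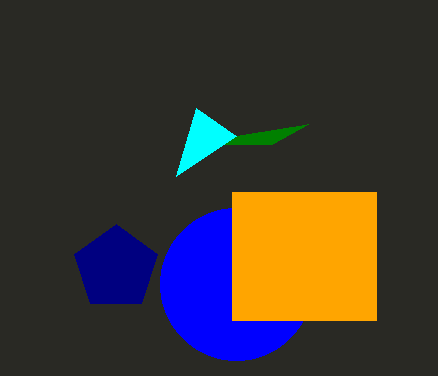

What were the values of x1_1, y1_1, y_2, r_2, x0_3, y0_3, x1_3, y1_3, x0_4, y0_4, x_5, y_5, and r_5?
x1_1 = 184, y1_1 = 144, y_2 = 284, r_2 = 76, x0_3 = 232, y0_3 = 192, x1_3 = 376, y1_3 = 320, x0_4 = 176, y0_4 = 176, x_5 = 116, y_5 = 268, r_5 = 44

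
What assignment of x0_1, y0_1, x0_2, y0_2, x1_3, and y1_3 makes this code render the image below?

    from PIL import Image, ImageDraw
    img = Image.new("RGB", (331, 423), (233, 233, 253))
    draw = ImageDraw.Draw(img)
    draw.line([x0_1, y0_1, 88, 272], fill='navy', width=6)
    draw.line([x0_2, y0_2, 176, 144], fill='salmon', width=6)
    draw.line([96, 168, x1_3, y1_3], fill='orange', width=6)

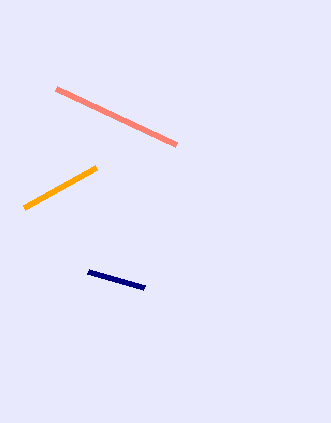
x0_1 = 144, y0_1 = 288, x0_2 = 56, y0_2 = 88, x1_3 = 24, y1_3 = 208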